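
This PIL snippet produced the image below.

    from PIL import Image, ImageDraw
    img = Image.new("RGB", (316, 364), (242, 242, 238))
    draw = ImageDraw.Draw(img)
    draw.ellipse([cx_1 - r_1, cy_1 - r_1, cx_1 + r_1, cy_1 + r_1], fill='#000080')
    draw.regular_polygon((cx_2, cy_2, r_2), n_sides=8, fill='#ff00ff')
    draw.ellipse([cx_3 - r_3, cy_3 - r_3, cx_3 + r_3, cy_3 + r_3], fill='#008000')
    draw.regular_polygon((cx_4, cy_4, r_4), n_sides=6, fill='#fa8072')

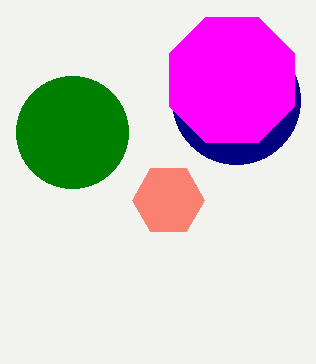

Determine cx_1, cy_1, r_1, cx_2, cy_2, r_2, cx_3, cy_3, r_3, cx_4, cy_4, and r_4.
cx_1 = 236, cy_1 = 100, r_1 = 64, cx_2 = 232, cy_2 = 80, r_2 = 68, cx_3 = 72, cy_3 = 132, r_3 = 56, cx_4 = 168, cy_4 = 200, r_4 = 36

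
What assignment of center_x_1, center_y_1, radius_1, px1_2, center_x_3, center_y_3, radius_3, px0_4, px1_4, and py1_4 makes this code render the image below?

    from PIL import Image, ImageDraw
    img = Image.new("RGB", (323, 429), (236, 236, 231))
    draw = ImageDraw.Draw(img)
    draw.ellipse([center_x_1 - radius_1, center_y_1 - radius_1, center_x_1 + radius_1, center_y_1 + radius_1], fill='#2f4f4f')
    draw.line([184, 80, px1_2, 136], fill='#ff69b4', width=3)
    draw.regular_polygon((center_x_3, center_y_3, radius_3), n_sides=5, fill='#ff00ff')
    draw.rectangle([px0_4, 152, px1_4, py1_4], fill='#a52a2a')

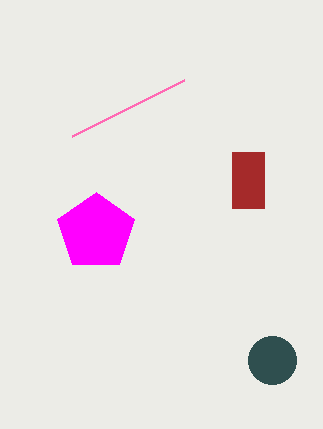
center_x_1 = 272; center_y_1 = 360; radius_1 = 24; px1_2 = 72; center_x_3 = 96; center_y_3 = 232; radius_3 = 40; px0_4 = 232; px1_4 = 264; py1_4 = 208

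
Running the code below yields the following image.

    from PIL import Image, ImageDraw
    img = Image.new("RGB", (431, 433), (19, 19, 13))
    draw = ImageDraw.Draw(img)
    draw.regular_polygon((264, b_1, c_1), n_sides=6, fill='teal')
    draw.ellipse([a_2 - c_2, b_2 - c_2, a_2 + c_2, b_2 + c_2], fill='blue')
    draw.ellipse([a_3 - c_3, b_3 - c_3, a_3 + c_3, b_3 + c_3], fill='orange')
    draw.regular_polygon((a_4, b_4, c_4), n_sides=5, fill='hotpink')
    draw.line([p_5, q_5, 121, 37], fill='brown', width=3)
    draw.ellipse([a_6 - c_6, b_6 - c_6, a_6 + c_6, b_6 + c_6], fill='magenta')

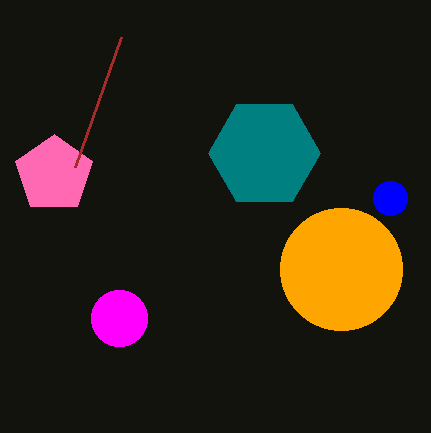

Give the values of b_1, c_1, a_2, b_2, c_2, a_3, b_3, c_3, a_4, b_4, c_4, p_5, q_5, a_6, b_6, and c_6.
b_1 = 153
c_1 = 56
a_2 = 390
b_2 = 198
c_2 = 17
a_3 = 341
b_3 = 269
c_3 = 61
a_4 = 54
b_4 = 174
c_4 = 40
p_5 = 75
q_5 = 167
a_6 = 119
b_6 = 318
c_6 = 28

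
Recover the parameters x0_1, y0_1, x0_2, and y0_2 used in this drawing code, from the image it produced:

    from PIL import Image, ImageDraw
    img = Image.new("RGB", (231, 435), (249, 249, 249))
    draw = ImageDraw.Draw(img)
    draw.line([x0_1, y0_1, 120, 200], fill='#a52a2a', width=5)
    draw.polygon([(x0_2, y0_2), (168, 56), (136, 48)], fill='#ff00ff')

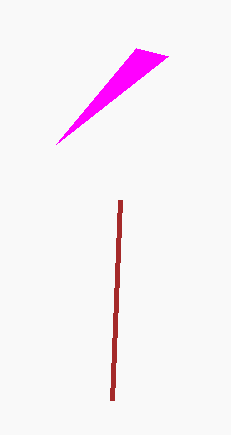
x0_1 = 112; y0_1 = 400; x0_2 = 56; y0_2 = 144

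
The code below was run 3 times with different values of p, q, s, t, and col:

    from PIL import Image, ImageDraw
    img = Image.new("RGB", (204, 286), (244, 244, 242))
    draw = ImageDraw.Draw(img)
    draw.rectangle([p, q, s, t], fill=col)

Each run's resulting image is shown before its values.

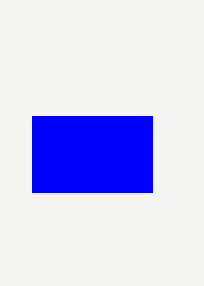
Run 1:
p = 32; q = 116; s = 152; t = 192; col = 'blue'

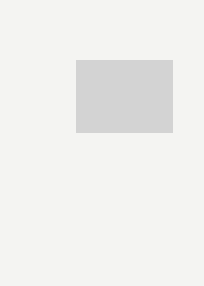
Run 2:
p = 76, q = 60, s = 172, t = 132, col = 'lightgray'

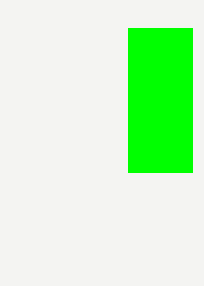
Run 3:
p = 128
q = 28
s = 192
t = 172
col = 'lime'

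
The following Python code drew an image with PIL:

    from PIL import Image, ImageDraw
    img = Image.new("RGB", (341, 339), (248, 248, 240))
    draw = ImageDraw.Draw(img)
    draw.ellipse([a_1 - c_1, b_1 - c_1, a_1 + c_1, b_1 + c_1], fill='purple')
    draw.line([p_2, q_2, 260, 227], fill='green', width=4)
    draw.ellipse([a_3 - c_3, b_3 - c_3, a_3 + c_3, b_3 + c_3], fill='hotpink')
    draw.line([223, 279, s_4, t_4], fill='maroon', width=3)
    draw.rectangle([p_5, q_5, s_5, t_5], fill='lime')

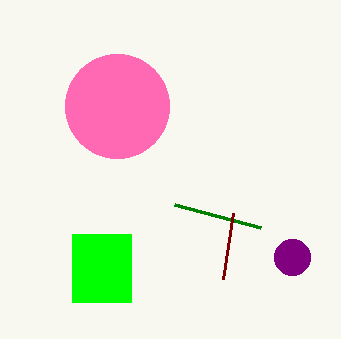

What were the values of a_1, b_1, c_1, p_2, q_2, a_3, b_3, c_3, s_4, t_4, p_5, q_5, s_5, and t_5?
a_1 = 292; b_1 = 257; c_1 = 18; p_2 = 174; q_2 = 204; a_3 = 117; b_3 = 106; c_3 = 52; s_4 = 233; t_4 = 213; p_5 = 72; q_5 = 234; s_5 = 131; t_5 = 302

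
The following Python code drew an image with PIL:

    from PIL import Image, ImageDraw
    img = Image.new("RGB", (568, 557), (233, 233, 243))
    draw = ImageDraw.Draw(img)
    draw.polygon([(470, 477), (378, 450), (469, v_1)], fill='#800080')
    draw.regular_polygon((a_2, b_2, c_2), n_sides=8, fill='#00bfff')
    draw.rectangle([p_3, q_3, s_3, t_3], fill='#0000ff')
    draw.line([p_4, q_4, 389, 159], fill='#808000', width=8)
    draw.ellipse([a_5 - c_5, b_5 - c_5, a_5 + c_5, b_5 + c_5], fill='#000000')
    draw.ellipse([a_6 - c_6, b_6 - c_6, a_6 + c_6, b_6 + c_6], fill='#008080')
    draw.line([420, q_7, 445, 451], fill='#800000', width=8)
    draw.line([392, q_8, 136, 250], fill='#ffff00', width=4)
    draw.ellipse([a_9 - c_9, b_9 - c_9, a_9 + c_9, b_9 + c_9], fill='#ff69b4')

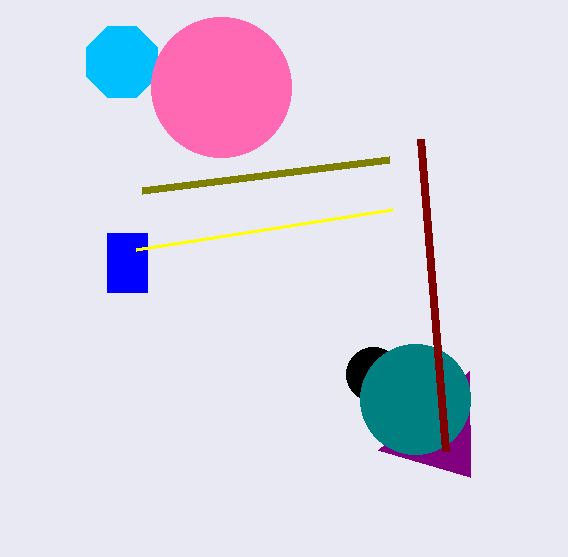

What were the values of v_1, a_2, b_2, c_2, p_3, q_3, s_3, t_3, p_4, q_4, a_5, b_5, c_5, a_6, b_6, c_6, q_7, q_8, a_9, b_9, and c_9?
v_1 = 371; a_2 = 122; b_2 = 62; c_2 = 38; p_3 = 107; q_3 = 233; s_3 = 147; t_3 = 292; p_4 = 142; q_4 = 190; a_5 = 373; b_5 = 374; c_5 = 27; a_6 = 415; b_6 = 399; c_6 = 55; q_7 = 139; q_8 = 210; a_9 = 221; b_9 = 87; c_9 = 70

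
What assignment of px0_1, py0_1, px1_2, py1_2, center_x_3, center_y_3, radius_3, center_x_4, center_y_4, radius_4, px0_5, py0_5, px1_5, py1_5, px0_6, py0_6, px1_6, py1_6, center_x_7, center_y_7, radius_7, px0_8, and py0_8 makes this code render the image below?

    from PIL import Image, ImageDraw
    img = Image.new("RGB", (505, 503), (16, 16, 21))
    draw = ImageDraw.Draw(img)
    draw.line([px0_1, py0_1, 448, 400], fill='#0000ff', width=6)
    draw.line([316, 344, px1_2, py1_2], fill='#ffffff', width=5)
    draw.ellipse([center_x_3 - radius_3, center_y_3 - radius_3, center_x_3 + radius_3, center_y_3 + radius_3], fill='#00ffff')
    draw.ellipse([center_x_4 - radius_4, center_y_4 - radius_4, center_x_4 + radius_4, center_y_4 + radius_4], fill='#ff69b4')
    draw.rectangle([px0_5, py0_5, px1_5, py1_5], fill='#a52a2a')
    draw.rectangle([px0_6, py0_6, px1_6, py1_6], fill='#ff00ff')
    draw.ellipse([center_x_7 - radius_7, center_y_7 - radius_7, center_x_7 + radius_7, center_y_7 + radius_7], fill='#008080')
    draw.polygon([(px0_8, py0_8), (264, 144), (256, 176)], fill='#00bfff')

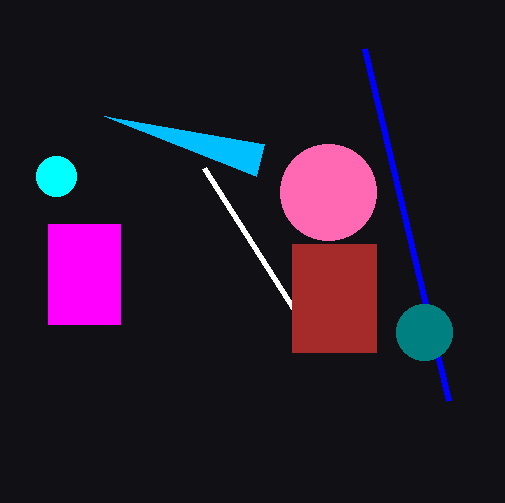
px0_1 = 364, py0_1 = 48, px1_2 = 204, py1_2 = 168, center_x_3 = 56, center_y_3 = 176, radius_3 = 20, center_x_4 = 328, center_y_4 = 192, radius_4 = 48, px0_5 = 292, py0_5 = 244, px1_5 = 376, py1_5 = 352, px0_6 = 48, py0_6 = 224, px1_6 = 120, py1_6 = 324, center_x_7 = 424, center_y_7 = 332, radius_7 = 28, px0_8 = 104, py0_8 = 116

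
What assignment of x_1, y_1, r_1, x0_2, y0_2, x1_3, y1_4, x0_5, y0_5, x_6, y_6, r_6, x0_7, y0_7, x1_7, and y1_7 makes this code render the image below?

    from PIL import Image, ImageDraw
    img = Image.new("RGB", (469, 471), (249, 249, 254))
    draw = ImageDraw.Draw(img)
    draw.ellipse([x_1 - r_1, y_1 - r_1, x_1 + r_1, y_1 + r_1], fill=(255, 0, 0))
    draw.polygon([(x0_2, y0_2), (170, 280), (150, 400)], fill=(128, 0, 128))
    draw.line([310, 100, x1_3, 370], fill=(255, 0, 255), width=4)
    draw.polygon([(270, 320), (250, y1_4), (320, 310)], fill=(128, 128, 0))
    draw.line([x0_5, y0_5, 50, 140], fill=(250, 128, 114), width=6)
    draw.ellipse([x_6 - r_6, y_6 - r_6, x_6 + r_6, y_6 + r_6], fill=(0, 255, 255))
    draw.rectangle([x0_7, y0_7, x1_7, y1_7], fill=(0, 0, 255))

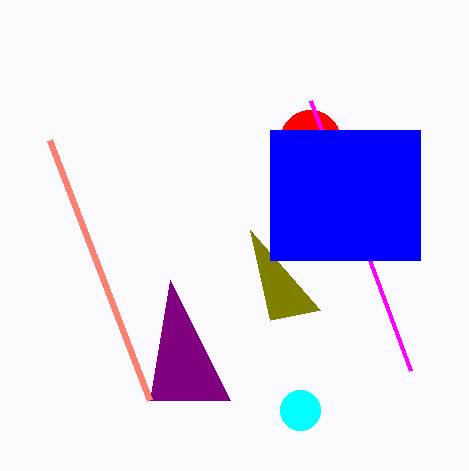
x_1 = 310, y_1 = 140, r_1 = 30, x0_2 = 230, y0_2 = 400, x1_3 = 410, y1_4 = 230, x0_5 = 150, y0_5 = 400, x_6 = 300, y_6 = 410, r_6 = 20, x0_7 = 270, y0_7 = 130, x1_7 = 420, y1_7 = 260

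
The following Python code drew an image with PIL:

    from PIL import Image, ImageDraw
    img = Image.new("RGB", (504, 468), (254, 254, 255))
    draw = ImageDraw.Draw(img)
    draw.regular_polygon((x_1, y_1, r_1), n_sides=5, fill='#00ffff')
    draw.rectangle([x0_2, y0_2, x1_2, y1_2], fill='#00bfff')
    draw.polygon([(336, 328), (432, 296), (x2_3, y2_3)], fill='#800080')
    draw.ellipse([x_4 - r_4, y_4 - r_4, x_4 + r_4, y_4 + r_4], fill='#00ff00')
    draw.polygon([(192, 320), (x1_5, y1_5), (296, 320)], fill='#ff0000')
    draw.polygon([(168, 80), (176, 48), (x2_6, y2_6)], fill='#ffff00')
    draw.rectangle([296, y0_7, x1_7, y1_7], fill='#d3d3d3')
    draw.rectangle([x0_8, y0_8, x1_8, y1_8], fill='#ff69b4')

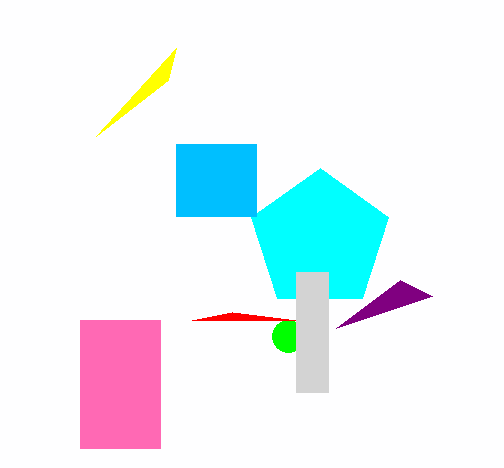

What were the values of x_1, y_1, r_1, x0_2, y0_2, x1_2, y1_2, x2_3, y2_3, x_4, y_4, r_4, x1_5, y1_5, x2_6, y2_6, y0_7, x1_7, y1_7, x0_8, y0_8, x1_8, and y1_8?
x_1 = 320, y_1 = 240, r_1 = 72, x0_2 = 176, y0_2 = 144, x1_2 = 256, y1_2 = 216, x2_3 = 400, y2_3 = 280, x_4 = 288, y_4 = 336, r_4 = 16, x1_5 = 232, y1_5 = 312, x2_6 = 96, y2_6 = 136, y0_7 = 272, x1_7 = 328, y1_7 = 392, x0_8 = 80, y0_8 = 320, x1_8 = 160, y1_8 = 448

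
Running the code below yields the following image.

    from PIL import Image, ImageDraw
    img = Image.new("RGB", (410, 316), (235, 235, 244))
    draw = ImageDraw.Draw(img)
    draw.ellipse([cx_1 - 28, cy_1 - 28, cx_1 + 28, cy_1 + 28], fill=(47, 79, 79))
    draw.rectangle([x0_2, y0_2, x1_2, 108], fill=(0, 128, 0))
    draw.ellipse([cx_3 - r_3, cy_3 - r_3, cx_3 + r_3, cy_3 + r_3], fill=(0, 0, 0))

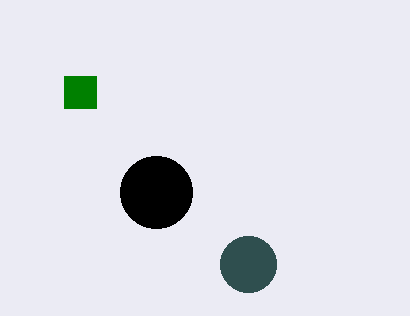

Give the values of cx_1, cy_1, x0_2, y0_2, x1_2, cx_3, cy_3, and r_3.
cx_1 = 248
cy_1 = 264
x0_2 = 64
y0_2 = 76
x1_2 = 96
cx_3 = 156
cy_3 = 192
r_3 = 36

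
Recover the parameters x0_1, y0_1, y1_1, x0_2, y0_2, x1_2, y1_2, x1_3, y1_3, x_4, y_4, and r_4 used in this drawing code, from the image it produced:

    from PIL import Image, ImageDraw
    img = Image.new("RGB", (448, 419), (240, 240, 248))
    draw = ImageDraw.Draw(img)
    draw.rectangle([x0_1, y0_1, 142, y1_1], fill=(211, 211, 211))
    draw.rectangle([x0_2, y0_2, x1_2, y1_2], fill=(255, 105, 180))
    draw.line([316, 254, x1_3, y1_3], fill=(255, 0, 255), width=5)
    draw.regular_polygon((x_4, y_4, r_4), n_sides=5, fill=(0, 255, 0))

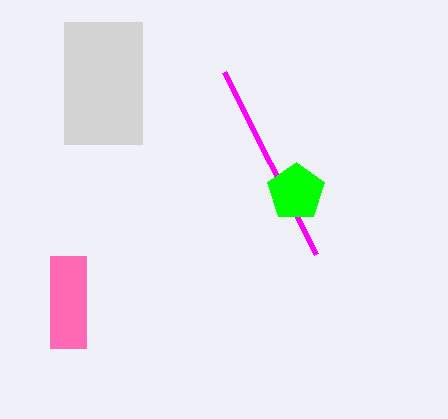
x0_1 = 64
y0_1 = 22
y1_1 = 144
x0_2 = 50
y0_2 = 256
x1_2 = 86
y1_2 = 348
x1_3 = 224
y1_3 = 72
x_4 = 296
y_4 = 192
r_4 = 30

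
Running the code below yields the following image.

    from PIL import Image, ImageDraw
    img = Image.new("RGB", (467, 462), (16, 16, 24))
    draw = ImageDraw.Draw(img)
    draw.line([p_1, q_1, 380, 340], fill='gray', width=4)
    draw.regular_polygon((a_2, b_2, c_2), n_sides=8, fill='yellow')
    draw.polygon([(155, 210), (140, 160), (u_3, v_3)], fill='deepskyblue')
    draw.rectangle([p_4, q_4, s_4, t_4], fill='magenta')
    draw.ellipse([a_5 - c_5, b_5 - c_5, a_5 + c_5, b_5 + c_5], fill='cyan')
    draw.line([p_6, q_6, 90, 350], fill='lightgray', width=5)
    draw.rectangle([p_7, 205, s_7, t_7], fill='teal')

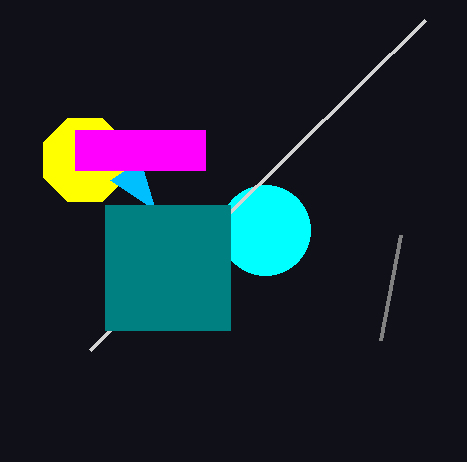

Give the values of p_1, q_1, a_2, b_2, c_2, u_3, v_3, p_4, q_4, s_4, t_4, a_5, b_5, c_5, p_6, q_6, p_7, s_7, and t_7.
p_1 = 400; q_1 = 235; a_2 = 85; b_2 = 160; c_2 = 45; u_3 = 110; v_3 = 180; p_4 = 75; q_4 = 130; s_4 = 205; t_4 = 170; a_5 = 265; b_5 = 230; c_5 = 45; p_6 = 425; q_6 = 20; p_7 = 105; s_7 = 230; t_7 = 330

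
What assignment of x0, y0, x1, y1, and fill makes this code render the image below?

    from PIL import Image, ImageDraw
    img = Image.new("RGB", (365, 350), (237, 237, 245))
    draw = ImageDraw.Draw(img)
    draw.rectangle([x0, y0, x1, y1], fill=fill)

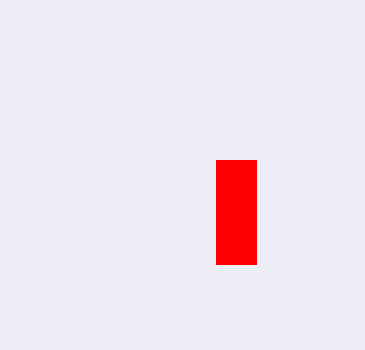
x0 = 216, y0 = 160, x1 = 256, y1 = 264, fill = 'red'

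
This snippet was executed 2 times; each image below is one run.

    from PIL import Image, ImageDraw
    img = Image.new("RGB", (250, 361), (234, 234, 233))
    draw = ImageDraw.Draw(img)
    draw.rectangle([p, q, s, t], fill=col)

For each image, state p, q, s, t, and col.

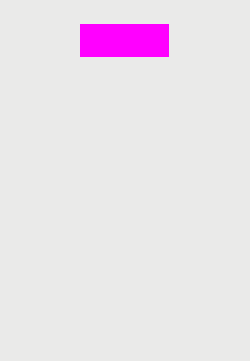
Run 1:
p = 80
q = 24
s = 168
t = 56
col = 'magenta'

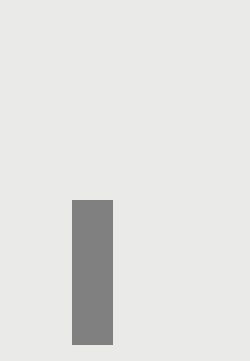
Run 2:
p = 72, q = 200, s = 112, t = 344, col = 'gray'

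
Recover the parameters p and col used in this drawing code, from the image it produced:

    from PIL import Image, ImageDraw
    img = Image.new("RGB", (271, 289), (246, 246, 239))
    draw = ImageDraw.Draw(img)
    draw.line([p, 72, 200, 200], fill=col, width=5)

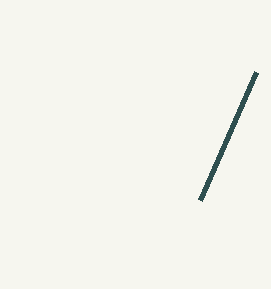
p = 256; col = 'darkslategray'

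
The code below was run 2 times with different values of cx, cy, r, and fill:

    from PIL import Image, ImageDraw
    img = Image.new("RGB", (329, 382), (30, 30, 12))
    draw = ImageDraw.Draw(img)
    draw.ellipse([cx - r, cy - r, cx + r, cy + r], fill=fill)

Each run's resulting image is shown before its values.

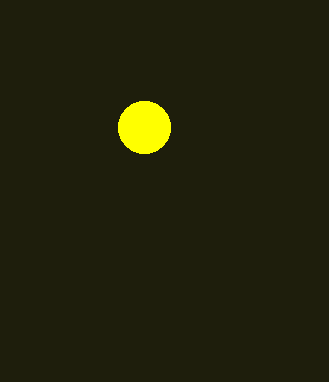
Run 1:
cx = 144, cy = 127, r = 26, fill = 'yellow'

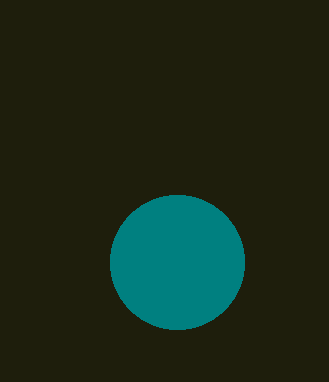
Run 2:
cx = 177
cy = 262
r = 67
fill = 'teal'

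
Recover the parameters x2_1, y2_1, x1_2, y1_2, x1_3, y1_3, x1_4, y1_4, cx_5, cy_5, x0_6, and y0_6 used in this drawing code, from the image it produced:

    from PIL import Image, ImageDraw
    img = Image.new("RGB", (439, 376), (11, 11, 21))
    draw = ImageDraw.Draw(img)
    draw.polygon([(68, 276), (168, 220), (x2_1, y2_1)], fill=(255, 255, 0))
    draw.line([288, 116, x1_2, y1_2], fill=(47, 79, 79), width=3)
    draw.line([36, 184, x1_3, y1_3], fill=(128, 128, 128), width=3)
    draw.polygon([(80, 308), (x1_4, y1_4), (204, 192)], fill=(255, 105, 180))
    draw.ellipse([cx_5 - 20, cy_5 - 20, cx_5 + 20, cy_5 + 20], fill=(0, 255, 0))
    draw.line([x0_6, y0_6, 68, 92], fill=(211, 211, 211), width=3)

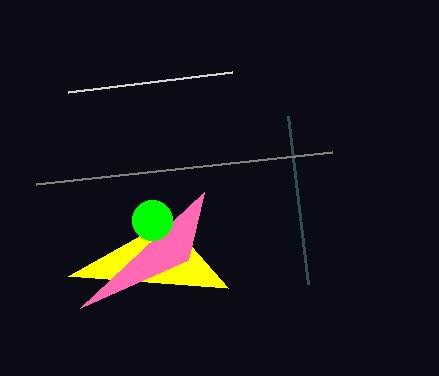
x2_1 = 228
y2_1 = 288
x1_2 = 308
y1_2 = 284
x1_3 = 332
y1_3 = 152
x1_4 = 188
y1_4 = 260
cx_5 = 152
cy_5 = 220
x0_6 = 232
y0_6 = 72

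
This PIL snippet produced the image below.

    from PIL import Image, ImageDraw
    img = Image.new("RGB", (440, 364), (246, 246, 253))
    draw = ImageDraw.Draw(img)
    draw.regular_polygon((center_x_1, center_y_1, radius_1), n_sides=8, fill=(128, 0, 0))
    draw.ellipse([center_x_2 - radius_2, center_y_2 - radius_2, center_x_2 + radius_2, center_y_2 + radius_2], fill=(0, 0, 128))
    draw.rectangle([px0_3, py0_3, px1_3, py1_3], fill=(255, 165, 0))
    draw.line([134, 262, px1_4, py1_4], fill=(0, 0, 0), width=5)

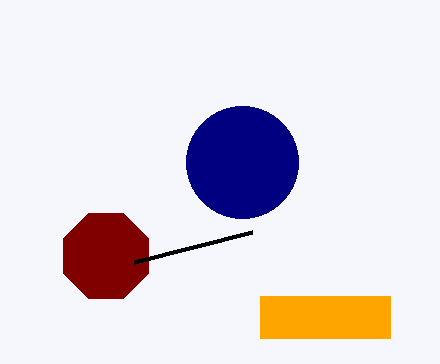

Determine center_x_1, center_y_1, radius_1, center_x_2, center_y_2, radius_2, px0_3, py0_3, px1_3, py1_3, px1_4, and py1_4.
center_x_1 = 106; center_y_1 = 256; radius_1 = 46; center_x_2 = 242; center_y_2 = 162; radius_2 = 56; px0_3 = 260; py0_3 = 296; px1_3 = 390; py1_3 = 338; px1_4 = 252; py1_4 = 232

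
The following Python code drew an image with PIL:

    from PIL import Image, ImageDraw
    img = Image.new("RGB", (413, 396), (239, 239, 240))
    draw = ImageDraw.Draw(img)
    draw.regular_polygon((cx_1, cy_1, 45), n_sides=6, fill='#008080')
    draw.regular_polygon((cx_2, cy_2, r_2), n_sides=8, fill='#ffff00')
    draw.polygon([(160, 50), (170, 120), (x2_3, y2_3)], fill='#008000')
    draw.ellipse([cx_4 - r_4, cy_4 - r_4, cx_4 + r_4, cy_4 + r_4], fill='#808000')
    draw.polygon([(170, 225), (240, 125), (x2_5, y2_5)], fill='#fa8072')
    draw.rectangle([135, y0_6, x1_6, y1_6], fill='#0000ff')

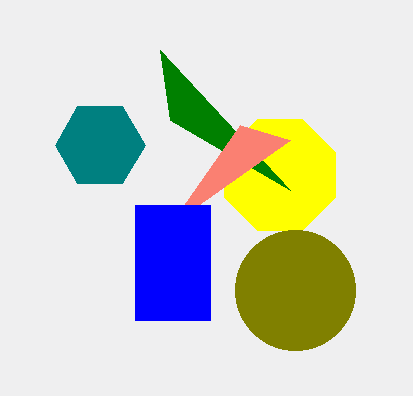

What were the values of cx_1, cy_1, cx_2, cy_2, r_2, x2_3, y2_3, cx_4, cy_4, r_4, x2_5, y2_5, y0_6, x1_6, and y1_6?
cx_1 = 100
cy_1 = 145
cx_2 = 280
cy_2 = 175
r_2 = 60
x2_3 = 290
y2_3 = 190
cx_4 = 295
cy_4 = 290
r_4 = 60
x2_5 = 290
y2_5 = 140
y0_6 = 205
x1_6 = 210
y1_6 = 320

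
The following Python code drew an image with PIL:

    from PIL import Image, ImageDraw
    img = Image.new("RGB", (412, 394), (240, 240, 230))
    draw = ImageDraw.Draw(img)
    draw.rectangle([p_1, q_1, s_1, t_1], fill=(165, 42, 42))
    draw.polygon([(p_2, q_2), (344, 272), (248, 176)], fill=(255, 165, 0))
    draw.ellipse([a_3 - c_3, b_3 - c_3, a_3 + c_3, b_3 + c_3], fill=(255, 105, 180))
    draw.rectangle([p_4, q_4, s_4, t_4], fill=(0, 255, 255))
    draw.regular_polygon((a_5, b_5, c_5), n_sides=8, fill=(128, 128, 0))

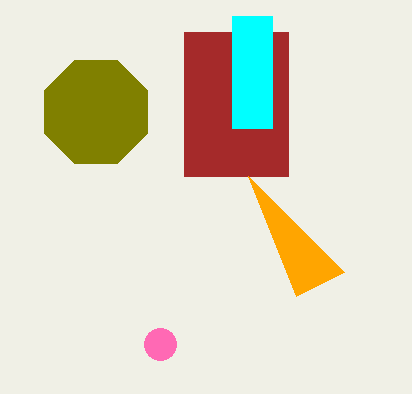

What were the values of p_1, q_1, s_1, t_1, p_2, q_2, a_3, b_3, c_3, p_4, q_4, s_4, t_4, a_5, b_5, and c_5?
p_1 = 184
q_1 = 32
s_1 = 288
t_1 = 176
p_2 = 296
q_2 = 296
a_3 = 160
b_3 = 344
c_3 = 16
p_4 = 232
q_4 = 16
s_4 = 272
t_4 = 128
a_5 = 96
b_5 = 112
c_5 = 56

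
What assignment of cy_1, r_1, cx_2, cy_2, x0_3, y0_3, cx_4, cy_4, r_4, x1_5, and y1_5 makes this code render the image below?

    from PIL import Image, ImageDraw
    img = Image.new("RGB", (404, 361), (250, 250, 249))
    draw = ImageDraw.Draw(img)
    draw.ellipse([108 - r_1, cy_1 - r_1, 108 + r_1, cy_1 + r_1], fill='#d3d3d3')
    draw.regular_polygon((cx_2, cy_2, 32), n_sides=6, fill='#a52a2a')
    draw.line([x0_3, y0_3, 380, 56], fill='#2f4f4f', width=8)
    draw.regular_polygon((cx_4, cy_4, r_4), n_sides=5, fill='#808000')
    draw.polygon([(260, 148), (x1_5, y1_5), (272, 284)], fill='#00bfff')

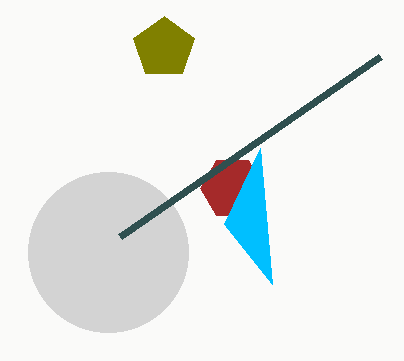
cy_1 = 252; r_1 = 80; cx_2 = 232; cy_2 = 188; x0_3 = 120; y0_3 = 236; cx_4 = 164; cy_4 = 48; r_4 = 32; x1_5 = 224; y1_5 = 224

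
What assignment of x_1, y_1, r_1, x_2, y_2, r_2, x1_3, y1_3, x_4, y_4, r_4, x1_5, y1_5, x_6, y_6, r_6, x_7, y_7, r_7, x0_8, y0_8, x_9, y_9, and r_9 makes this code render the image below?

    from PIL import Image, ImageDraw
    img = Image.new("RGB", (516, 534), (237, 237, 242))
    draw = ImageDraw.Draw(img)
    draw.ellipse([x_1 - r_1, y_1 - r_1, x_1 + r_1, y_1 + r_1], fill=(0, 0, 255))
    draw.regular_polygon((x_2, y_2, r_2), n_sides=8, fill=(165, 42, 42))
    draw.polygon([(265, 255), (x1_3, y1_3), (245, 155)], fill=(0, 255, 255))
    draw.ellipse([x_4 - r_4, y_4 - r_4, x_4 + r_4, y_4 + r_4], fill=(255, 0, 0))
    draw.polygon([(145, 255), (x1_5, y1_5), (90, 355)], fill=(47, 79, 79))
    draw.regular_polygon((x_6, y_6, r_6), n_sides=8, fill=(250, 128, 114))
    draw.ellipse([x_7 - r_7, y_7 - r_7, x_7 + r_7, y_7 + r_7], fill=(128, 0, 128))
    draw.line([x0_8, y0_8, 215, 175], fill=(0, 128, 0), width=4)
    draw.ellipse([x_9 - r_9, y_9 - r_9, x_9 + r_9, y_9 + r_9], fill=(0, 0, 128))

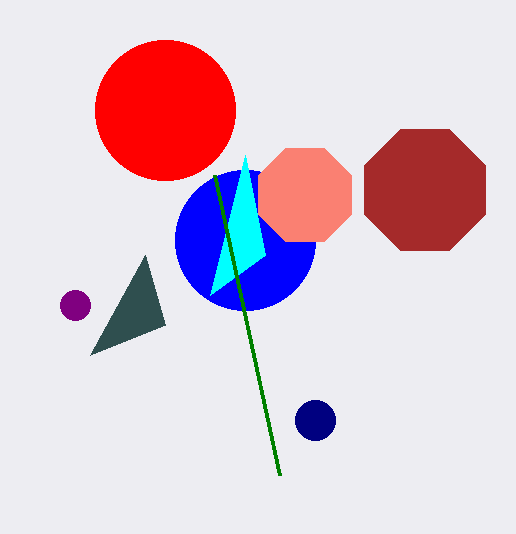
x_1 = 245
y_1 = 240
r_1 = 70
x_2 = 425
y_2 = 190
r_2 = 65
x1_3 = 210
y1_3 = 295
x_4 = 165
y_4 = 110
r_4 = 70
x1_5 = 165
y1_5 = 325
x_6 = 305
y_6 = 195
r_6 = 50
x_7 = 75
y_7 = 305
r_7 = 15
x0_8 = 280
y0_8 = 475
x_9 = 315
y_9 = 420
r_9 = 20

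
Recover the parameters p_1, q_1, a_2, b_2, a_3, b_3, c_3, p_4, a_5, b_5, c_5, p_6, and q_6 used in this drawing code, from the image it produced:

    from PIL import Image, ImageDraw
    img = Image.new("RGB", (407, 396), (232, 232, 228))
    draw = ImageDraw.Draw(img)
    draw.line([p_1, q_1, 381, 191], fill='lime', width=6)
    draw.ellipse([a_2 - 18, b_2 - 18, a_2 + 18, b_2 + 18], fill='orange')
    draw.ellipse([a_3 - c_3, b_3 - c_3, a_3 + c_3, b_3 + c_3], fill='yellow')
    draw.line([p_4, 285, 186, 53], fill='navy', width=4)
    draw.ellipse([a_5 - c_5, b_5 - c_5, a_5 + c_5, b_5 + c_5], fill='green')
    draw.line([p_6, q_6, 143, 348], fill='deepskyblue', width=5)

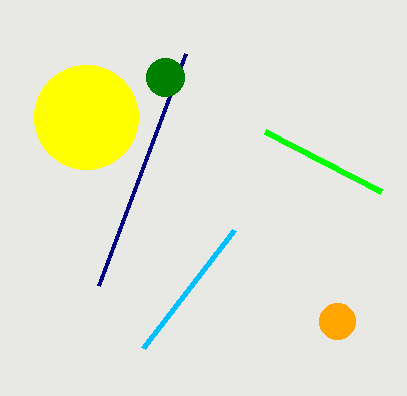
p_1 = 265; q_1 = 131; a_2 = 337; b_2 = 321; a_3 = 86; b_3 = 117; c_3 = 52; p_4 = 99; a_5 = 165; b_5 = 77; c_5 = 19; p_6 = 234; q_6 = 230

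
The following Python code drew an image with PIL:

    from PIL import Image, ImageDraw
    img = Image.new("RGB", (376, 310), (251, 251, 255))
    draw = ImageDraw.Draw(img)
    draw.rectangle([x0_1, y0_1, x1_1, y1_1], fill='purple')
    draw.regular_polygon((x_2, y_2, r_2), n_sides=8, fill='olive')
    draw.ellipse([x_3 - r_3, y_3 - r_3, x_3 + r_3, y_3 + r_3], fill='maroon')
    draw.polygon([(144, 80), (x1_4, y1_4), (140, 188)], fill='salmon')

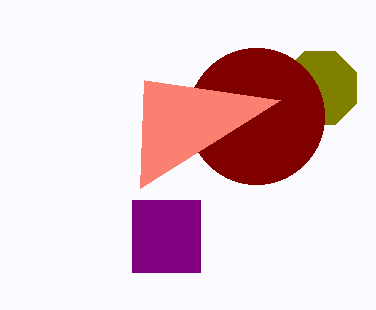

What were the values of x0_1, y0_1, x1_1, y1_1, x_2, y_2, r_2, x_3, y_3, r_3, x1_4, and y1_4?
x0_1 = 132; y0_1 = 200; x1_1 = 200; y1_1 = 272; x_2 = 320; y_2 = 88; r_2 = 40; x_3 = 256; y_3 = 116; r_3 = 68; x1_4 = 280; y1_4 = 100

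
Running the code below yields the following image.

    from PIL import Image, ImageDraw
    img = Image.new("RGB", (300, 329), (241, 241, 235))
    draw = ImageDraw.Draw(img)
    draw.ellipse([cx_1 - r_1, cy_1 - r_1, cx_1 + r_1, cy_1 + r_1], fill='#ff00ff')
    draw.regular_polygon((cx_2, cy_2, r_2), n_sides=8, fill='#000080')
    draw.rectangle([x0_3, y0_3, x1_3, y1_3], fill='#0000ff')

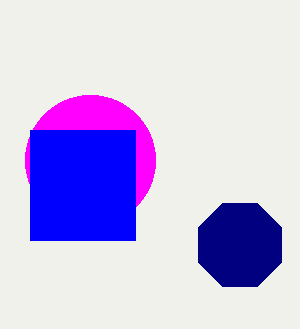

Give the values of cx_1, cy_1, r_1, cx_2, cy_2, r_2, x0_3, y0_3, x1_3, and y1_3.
cx_1 = 90; cy_1 = 160; r_1 = 65; cx_2 = 240; cy_2 = 245; r_2 = 45; x0_3 = 30; y0_3 = 130; x1_3 = 135; y1_3 = 240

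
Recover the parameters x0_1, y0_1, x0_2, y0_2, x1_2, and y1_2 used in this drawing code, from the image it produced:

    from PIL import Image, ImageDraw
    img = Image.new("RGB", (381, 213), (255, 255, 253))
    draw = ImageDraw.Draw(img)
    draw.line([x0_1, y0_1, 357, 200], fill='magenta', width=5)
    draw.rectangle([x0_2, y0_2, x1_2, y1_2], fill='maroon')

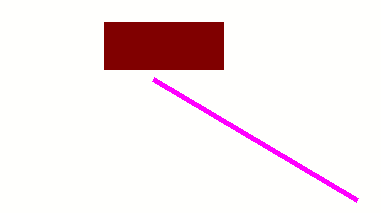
x0_1 = 153, y0_1 = 79, x0_2 = 104, y0_2 = 22, x1_2 = 223, y1_2 = 69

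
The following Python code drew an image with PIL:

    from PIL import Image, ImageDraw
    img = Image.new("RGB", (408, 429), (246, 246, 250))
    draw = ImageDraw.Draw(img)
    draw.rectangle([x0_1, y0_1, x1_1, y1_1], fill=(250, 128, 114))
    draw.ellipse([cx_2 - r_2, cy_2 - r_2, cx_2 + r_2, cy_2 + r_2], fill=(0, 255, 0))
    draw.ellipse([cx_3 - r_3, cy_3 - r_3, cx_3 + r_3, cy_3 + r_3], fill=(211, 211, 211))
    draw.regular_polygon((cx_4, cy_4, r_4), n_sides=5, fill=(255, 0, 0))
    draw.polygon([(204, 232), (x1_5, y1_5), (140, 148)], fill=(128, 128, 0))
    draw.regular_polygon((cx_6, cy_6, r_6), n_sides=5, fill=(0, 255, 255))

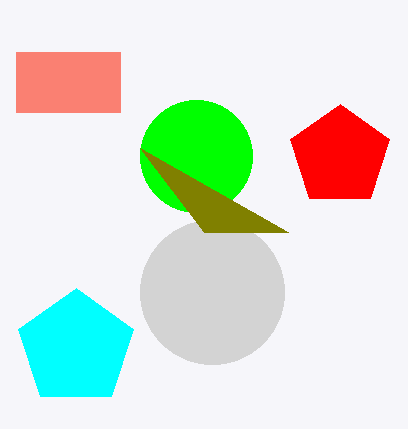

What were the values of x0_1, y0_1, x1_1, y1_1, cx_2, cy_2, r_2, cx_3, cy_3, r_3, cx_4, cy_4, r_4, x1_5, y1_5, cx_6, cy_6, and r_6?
x0_1 = 16; y0_1 = 52; x1_1 = 120; y1_1 = 112; cx_2 = 196; cy_2 = 156; r_2 = 56; cx_3 = 212; cy_3 = 292; r_3 = 72; cx_4 = 340; cy_4 = 156; r_4 = 52; x1_5 = 288; y1_5 = 232; cx_6 = 76; cy_6 = 348; r_6 = 60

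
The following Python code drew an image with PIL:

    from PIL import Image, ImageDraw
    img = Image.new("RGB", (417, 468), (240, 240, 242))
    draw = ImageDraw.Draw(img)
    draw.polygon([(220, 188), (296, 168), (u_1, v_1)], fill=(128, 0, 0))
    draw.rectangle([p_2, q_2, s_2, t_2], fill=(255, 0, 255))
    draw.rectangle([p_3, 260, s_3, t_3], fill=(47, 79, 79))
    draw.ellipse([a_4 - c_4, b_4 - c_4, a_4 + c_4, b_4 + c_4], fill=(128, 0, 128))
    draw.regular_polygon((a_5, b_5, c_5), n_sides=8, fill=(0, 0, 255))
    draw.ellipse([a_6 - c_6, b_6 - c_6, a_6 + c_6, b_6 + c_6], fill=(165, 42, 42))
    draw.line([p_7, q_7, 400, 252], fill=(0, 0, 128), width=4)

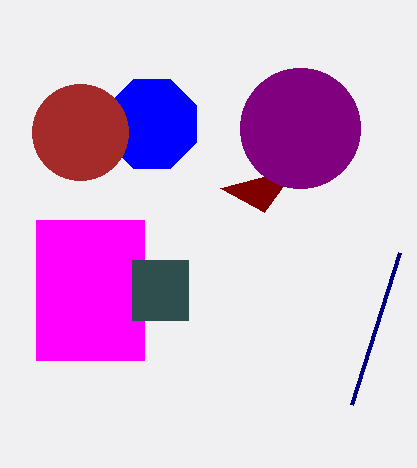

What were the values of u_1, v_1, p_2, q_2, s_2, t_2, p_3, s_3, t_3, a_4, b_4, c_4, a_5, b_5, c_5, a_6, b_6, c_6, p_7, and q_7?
u_1 = 264; v_1 = 212; p_2 = 36; q_2 = 220; s_2 = 144; t_2 = 360; p_3 = 132; s_3 = 188; t_3 = 320; a_4 = 300; b_4 = 128; c_4 = 60; a_5 = 152; b_5 = 124; c_5 = 48; a_6 = 80; b_6 = 132; c_6 = 48; p_7 = 352; q_7 = 404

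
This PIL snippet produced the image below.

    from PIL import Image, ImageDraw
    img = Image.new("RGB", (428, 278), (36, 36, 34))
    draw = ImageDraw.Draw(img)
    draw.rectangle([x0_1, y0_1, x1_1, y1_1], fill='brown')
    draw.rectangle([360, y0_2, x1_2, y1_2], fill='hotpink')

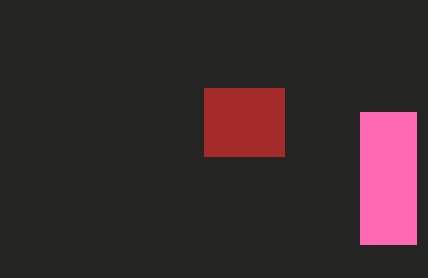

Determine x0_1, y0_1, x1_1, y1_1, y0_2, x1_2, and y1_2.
x0_1 = 204; y0_1 = 88; x1_1 = 284; y1_1 = 156; y0_2 = 112; x1_2 = 416; y1_2 = 244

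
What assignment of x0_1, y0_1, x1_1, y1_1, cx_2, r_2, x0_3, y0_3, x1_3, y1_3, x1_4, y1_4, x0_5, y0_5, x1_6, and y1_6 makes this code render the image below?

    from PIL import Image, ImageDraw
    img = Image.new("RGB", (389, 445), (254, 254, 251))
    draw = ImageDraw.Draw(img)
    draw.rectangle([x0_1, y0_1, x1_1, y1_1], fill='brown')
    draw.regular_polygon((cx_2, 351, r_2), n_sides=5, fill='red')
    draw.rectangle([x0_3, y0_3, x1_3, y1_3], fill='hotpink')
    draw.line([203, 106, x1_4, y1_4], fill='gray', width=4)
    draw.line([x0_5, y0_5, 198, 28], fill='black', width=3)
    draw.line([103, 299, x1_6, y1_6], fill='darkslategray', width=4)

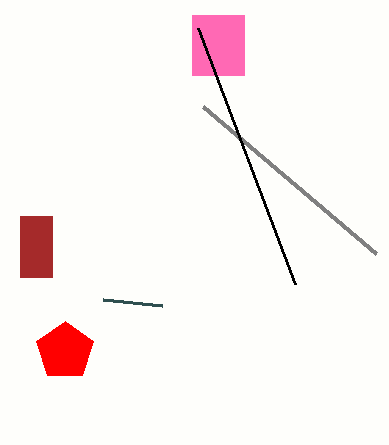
x0_1 = 20, y0_1 = 216, x1_1 = 52, y1_1 = 277, cx_2 = 65, r_2 = 30, x0_3 = 192, y0_3 = 15, x1_3 = 244, y1_3 = 75, x1_4 = 376, y1_4 = 253, x0_5 = 295, y0_5 = 284, x1_6 = 162, y1_6 = 305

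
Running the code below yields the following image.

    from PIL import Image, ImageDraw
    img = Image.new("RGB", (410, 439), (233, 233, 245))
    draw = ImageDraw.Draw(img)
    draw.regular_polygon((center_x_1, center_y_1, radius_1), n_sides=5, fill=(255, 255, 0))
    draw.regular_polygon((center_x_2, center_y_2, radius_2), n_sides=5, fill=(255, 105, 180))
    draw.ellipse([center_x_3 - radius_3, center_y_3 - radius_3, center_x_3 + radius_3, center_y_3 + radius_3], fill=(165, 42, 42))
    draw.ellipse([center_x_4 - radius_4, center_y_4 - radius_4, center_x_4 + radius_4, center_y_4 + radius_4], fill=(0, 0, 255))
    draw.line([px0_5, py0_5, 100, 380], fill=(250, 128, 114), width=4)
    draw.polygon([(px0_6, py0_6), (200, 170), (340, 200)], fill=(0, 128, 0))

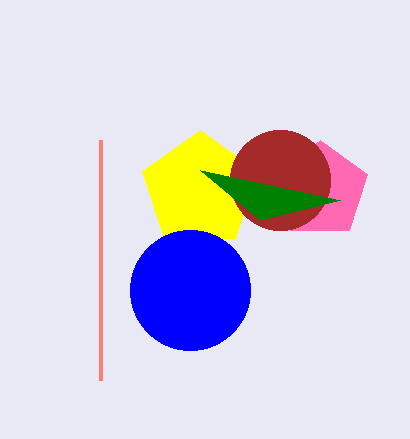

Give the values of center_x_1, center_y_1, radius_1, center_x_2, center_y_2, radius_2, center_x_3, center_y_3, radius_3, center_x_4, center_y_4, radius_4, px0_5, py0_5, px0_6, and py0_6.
center_x_1 = 200; center_y_1 = 190; radius_1 = 60; center_x_2 = 320; center_y_2 = 190; radius_2 = 50; center_x_3 = 280; center_y_3 = 180; radius_3 = 50; center_x_4 = 190; center_y_4 = 290; radius_4 = 60; px0_5 = 100; py0_5 = 140; px0_6 = 260; py0_6 = 220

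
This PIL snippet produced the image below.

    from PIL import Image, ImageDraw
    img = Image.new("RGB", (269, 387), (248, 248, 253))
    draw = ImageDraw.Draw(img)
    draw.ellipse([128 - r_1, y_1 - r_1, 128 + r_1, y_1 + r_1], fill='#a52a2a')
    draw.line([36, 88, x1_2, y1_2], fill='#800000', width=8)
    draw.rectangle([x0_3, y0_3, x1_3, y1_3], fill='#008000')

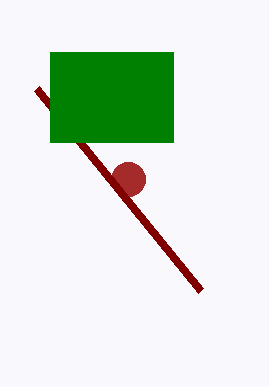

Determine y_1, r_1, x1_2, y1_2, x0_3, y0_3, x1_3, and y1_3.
y_1 = 179; r_1 = 17; x1_2 = 200; y1_2 = 290; x0_3 = 50; y0_3 = 52; x1_3 = 173; y1_3 = 142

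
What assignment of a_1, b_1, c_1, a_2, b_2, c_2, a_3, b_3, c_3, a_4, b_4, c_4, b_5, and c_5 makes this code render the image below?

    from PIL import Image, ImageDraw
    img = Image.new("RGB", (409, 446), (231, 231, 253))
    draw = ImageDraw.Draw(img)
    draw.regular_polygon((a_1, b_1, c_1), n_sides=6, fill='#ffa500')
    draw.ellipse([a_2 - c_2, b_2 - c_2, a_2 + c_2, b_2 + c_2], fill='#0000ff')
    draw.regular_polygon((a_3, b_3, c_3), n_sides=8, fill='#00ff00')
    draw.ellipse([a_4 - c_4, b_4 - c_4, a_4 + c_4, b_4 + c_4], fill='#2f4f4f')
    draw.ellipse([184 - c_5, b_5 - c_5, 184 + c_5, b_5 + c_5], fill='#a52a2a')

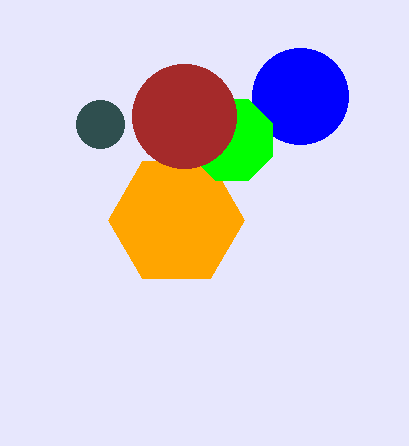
a_1 = 176
b_1 = 220
c_1 = 68
a_2 = 300
b_2 = 96
c_2 = 48
a_3 = 232
b_3 = 140
c_3 = 44
a_4 = 100
b_4 = 124
c_4 = 24
b_5 = 116
c_5 = 52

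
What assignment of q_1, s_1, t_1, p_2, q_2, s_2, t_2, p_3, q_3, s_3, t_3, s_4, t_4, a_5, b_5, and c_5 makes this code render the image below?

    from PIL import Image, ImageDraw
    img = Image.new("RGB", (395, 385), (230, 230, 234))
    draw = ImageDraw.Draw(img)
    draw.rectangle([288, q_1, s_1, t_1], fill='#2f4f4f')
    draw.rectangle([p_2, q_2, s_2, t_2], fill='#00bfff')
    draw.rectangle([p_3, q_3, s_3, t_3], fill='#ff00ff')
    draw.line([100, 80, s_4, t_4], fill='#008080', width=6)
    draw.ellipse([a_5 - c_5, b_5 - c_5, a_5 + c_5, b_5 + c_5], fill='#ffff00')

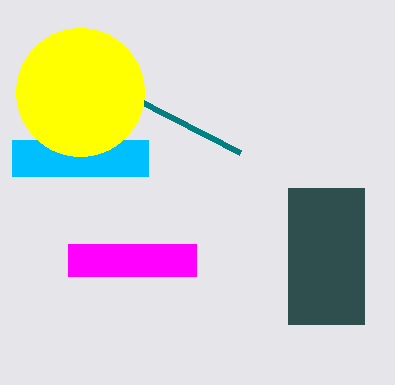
q_1 = 188; s_1 = 364; t_1 = 324; p_2 = 12; q_2 = 140; s_2 = 148; t_2 = 176; p_3 = 68; q_3 = 244; s_3 = 196; t_3 = 276; s_4 = 240; t_4 = 152; a_5 = 80; b_5 = 92; c_5 = 64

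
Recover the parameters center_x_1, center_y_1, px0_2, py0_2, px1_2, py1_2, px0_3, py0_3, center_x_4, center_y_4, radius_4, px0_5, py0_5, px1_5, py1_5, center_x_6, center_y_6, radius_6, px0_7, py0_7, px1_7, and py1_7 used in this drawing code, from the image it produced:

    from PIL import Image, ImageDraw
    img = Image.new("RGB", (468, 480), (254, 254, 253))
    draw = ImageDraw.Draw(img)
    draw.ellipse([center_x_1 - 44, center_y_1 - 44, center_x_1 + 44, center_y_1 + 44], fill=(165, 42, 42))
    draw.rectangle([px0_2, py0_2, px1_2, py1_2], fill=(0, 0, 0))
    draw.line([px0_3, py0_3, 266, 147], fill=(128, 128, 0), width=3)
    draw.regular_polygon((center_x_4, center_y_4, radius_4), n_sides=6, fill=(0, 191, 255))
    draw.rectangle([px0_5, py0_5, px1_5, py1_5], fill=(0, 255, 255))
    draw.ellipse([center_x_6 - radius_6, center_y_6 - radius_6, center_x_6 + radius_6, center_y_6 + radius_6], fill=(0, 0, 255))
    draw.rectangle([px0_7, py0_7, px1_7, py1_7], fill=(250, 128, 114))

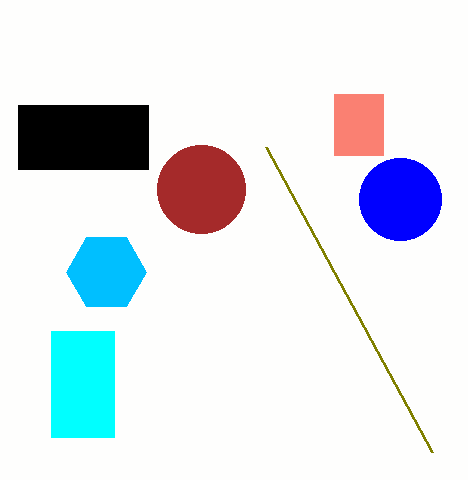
center_x_1 = 201; center_y_1 = 189; px0_2 = 18; py0_2 = 105; px1_2 = 148; py1_2 = 169; px0_3 = 432; py0_3 = 452; center_x_4 = 106; center_y_4 = 272; radius_4 = 40; px0_5 = 51; py0_5 = 331; px1_5 = 114; py1_5 = 437; center_x_6 = 400; center_y_6 = 199; radius_6 = 41; px0_7 = 334; py0_7 = 94; px1_7 = 383; py1_7 = 155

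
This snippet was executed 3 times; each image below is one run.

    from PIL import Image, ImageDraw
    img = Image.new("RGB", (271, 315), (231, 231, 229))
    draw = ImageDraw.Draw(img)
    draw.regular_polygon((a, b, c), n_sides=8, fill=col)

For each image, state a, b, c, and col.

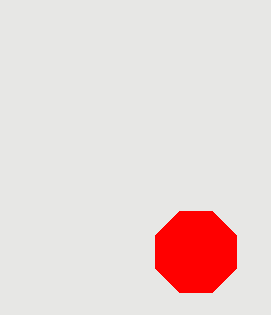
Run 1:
a = 196, b = 252, c = 44, col = 'red'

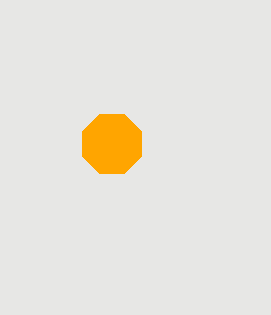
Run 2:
a = 112
b = 144
c = 32
col = 'orange'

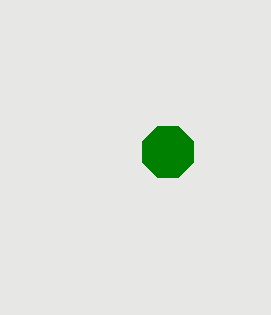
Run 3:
a = 168; b = 152; c = 28; col = 'green'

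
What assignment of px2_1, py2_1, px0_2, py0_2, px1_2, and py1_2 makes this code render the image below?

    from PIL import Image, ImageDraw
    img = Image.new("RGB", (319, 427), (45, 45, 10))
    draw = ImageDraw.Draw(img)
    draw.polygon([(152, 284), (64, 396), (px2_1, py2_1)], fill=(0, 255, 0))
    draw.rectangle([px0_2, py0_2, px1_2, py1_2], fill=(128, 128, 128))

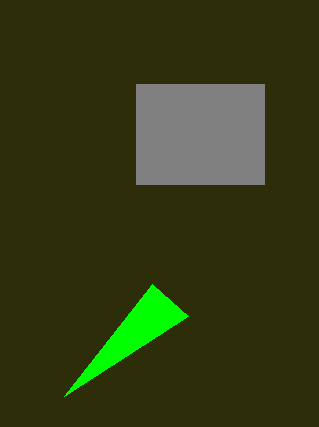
px2_1 = 188
py2_1 = 316
px0_2 = 136
py0_2 = 84
px1_2 = 264
py1_2 = 184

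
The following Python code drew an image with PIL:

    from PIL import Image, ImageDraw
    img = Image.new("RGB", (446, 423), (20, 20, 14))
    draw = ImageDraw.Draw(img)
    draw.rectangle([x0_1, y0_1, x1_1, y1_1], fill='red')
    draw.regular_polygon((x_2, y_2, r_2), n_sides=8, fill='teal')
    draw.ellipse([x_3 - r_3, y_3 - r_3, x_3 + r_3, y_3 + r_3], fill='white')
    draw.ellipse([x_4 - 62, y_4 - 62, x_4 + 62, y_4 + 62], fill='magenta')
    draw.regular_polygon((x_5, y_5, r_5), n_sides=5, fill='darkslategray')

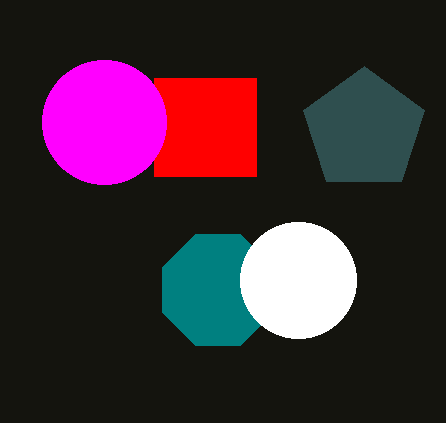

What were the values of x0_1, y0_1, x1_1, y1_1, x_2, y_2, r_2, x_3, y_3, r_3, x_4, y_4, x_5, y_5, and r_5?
x0_1 = 154, y0_1 = 78, x1_1 = 256, y1_1 = 176, x_2 = 218, y_2 = 290, r_2 = 60, x_3 = 298, y_3 = 280, r_3 = 58, x_4 = 104, y_4 = 122, x_5 = 364, y_5 = 130, r_5 = 64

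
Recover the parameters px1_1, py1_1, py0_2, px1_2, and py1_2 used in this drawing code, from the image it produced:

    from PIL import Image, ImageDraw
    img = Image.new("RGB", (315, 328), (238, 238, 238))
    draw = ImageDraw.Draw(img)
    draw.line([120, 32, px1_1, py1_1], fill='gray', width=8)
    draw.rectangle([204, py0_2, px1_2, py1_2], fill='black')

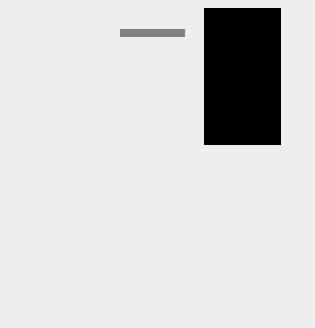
px1_1 = 184; py1_1 = 32; py0_2 = 8; px1_2 = 280; py1_2 = 144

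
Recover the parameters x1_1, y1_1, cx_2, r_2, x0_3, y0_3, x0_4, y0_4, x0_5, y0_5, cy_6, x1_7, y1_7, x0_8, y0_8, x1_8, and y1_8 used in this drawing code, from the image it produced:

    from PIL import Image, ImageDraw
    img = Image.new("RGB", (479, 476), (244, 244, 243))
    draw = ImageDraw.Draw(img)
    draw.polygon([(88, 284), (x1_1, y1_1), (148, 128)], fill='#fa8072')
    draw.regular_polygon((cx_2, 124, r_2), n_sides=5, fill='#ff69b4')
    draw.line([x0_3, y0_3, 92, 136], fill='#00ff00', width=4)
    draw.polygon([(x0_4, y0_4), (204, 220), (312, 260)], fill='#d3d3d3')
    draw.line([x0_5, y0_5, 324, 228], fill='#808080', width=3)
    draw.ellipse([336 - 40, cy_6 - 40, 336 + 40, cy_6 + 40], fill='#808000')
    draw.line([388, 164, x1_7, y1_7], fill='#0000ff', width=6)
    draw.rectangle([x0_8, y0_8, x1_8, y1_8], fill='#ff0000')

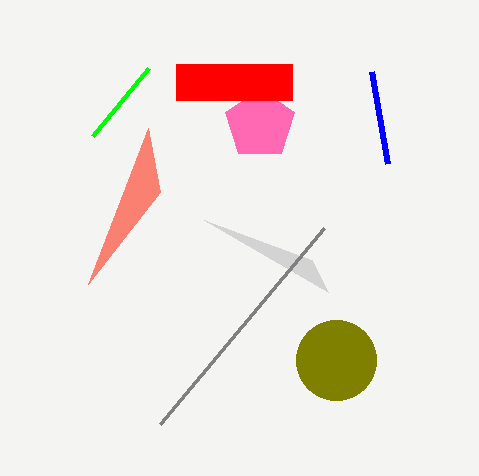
x1_1 = 160; y1_1 = 192; cx_2 = 260; r_2 = 36; x0_3 = 148; y0_3 = 68; x0_4 = 328; y0_4 = 292; x0_5 = 160; y0_5 = 424; cy_6 = 360; x1_7 = 372; y1_7 = 72; x0_8 = 176; y0_8 = 64; x1_8 = 292; y1_8 = 100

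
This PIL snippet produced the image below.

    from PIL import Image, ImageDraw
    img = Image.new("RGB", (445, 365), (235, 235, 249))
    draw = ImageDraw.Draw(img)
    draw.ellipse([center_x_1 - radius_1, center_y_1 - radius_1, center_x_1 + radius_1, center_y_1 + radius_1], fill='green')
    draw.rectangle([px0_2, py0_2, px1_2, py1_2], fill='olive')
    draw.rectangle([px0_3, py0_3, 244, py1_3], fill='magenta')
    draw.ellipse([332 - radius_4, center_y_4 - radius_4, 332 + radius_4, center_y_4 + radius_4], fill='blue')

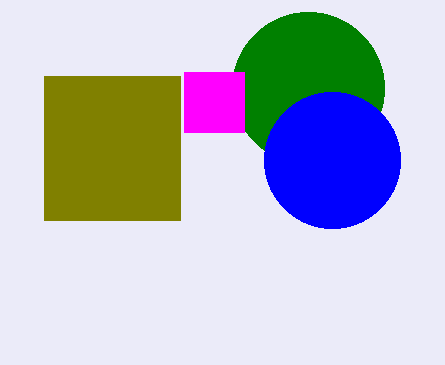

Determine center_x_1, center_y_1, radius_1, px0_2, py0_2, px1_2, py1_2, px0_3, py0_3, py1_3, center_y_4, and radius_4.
center_x_1 = 308, center_y_1 = 88, radius_1 = 76, px0_2 = 44, py0_2 = 76, px1_2 = 180, py1_2 = 220, px0_3 = 184, py0_3 = 72, py1_3 = 132, center_y_4 = 160, radius_4 = 68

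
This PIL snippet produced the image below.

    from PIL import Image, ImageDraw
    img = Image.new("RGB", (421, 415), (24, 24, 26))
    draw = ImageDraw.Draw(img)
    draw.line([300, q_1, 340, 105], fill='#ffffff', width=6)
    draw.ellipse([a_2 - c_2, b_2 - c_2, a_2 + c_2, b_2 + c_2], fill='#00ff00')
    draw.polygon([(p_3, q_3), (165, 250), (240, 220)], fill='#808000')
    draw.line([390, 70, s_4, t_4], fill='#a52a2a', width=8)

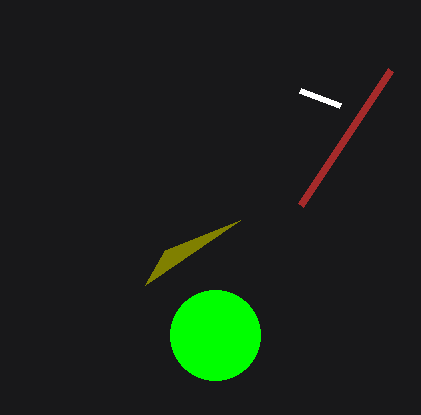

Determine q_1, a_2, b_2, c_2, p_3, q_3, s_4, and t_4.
q_1 = 90
a_2 = 215
b_2 = 335
c_2 = 45
p_3 = 145
q_3 = 285
s_4 = 300
t_4 = 205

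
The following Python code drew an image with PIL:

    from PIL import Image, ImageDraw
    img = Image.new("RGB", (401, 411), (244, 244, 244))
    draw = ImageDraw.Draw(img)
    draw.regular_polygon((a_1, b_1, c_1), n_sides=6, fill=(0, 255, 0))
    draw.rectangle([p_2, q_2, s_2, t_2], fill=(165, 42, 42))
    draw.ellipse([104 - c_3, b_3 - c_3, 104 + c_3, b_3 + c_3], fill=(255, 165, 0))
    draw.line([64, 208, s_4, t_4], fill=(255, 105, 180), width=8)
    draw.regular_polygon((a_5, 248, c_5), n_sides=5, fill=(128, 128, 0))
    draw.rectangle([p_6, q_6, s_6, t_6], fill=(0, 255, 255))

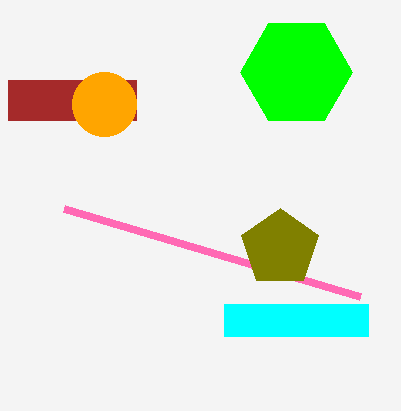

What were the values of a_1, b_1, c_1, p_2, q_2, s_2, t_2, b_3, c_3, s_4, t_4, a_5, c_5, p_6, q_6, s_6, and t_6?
a_1 = 296
b_1 = 72
c_1 = 56
p_2 = 8
q_2 = 80
s_2 = 136
t_2 = 120
b_3 = 104
c_3 = 32
s_4 = 360
t_4 = 296
a_5 = 280
c_5 = 40
p_6 = 224
q_6 = 304
s_6 = 368
t_6 = 336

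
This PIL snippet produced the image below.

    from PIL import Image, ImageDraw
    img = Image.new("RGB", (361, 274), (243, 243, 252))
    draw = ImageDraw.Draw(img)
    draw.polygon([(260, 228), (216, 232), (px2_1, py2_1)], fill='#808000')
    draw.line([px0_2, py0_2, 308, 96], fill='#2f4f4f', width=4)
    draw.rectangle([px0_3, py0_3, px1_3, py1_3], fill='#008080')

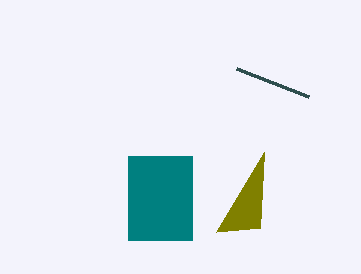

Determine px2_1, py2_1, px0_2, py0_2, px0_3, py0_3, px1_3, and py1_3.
px2_1 = 264; py2_1 = 152; px0_2 = 236; py0_2 = 68; px0_3 = 128; py0_3 = 156; px1_3 = 192; py1_3 = 240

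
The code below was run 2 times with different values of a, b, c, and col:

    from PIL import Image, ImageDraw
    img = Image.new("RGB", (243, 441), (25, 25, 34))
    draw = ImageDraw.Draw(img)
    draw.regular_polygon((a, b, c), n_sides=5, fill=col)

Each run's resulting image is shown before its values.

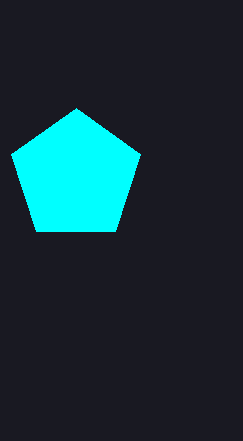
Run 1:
a = 76; b = 176; c = 68; col = 'cyan'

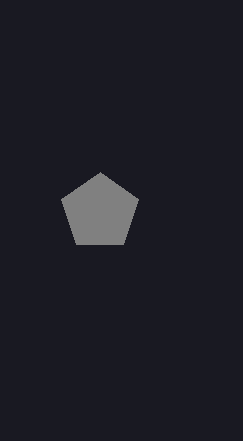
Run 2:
a = 100
b = 212
c = 40
col = 'gray'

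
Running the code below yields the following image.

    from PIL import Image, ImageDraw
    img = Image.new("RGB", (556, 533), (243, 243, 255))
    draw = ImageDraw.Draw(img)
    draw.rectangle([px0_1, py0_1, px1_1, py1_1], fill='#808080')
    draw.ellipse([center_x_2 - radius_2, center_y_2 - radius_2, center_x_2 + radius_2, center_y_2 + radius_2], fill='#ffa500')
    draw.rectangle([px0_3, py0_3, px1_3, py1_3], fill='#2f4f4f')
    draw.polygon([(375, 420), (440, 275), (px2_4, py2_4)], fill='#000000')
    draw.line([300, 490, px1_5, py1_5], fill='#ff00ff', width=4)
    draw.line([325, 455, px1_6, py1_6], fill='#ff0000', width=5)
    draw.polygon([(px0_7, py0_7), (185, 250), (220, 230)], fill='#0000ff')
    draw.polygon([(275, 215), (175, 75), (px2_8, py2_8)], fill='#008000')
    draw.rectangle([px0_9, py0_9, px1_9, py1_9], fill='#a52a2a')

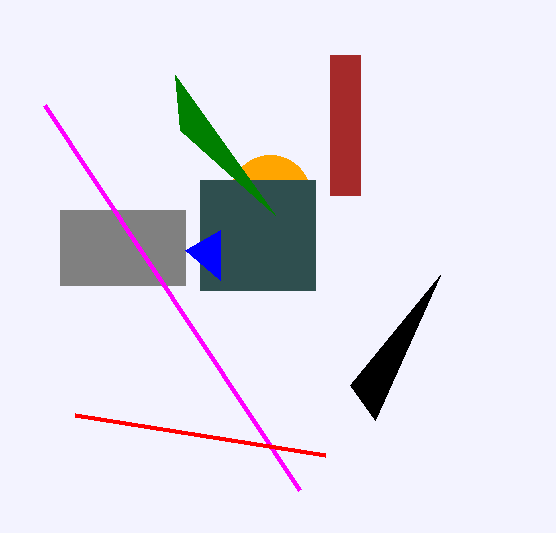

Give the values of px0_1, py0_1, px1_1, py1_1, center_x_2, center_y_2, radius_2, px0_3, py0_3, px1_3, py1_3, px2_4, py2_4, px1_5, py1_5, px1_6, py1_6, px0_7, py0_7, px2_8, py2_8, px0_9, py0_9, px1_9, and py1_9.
px0_1 = 60; py0_1 = 210; px1_1 = 185; py1_1 = 285; center_x_2 = 270; center_y_2 = 195; radius_2 = 40; px0_3 = 200; py0_3 = 180; px1_3 = 315; py1_3 = 290; px2_4 = 350; py2_4 = 385; px1_5 = 45; py1_5 = 105; px1_6 = 75; py1_6 = 415; px0_7 = 220; py0_7 = 280; px2_8 = 180; py2_8 = 130; px0_9 = 330; py0_9 = 55; px1_9 = 360; py1_9 = 195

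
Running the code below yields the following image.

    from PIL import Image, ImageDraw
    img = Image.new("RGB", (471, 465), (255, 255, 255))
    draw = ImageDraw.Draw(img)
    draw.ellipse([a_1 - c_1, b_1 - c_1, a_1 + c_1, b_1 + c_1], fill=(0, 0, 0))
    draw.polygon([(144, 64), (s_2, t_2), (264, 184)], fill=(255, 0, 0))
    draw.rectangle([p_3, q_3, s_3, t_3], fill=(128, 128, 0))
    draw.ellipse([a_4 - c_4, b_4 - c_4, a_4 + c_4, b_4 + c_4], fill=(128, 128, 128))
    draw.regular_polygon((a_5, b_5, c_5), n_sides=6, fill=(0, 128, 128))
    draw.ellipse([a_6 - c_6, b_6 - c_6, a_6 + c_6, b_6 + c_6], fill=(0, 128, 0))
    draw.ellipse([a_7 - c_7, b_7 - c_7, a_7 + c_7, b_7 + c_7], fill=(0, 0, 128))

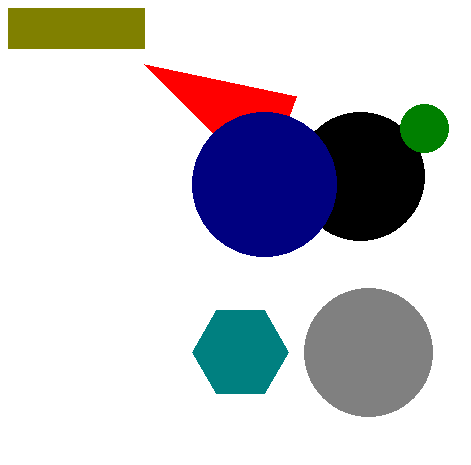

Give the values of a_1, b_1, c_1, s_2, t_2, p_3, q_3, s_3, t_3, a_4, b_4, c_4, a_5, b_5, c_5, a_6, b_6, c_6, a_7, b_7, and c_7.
a_1 = 360, b_1 = 176, c_1 = 64, s_2 = 296, t_2 = 96, p_3 = 8, q_3 = 8, s_3 = 144, t_3 = 48, a_4 = 368, b_4 = 352, c_4 = 64, a_5 = 240, b_5 = 352, c_5 = 48, a_6 = 424, b_6 = 128, c_6 = 24, a_7 = 264, b_7 = 184, c_7 = 72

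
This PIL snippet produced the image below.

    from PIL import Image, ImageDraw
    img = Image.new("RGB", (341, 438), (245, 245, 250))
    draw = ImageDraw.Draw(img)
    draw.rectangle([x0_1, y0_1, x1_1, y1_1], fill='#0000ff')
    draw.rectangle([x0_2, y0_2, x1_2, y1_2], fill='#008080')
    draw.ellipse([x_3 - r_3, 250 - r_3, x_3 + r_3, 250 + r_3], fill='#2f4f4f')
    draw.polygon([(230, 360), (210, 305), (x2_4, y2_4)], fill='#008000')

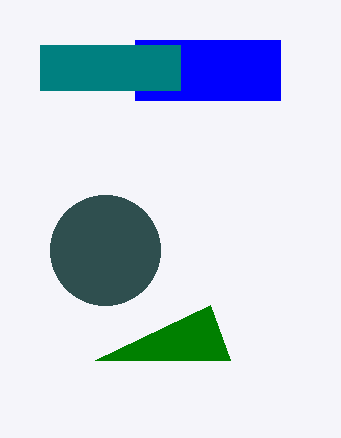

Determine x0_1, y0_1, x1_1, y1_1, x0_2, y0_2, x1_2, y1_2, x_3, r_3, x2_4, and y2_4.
x0_1 = 135; y0_1 = 40; x1_1 = 280; y1_1 = 100; x0_2 = 40; y0_2 = 45; x1_2 = 180; y1_2 = 90; x_3 = 105; r_3 = 55; x2_4 = 95; y2_4 = 360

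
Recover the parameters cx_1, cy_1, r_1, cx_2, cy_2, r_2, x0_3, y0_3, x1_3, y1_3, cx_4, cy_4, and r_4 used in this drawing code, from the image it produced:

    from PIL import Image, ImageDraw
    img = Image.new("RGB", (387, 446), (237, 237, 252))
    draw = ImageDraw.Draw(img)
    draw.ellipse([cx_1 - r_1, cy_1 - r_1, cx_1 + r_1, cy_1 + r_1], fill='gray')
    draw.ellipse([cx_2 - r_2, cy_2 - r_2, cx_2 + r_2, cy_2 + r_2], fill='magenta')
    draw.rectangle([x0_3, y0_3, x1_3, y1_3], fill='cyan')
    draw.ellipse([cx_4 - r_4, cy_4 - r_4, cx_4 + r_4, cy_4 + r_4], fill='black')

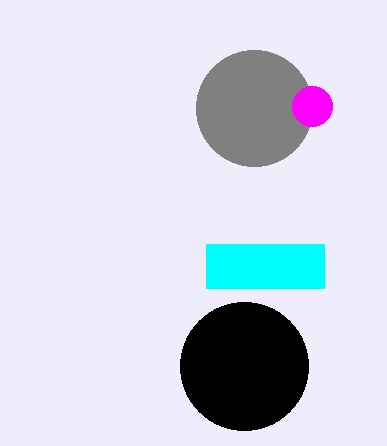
cx_1 = 254, cy_1 = 108, r_1 = 58, cx_2 = 312, cy_2 = 106, r_2 = 20, x0_3 = 206, y0_3 = 244, x1_3 = 324, y1_3 = 288, cx_4 = 244, cy_4 = 366, r_4 = 64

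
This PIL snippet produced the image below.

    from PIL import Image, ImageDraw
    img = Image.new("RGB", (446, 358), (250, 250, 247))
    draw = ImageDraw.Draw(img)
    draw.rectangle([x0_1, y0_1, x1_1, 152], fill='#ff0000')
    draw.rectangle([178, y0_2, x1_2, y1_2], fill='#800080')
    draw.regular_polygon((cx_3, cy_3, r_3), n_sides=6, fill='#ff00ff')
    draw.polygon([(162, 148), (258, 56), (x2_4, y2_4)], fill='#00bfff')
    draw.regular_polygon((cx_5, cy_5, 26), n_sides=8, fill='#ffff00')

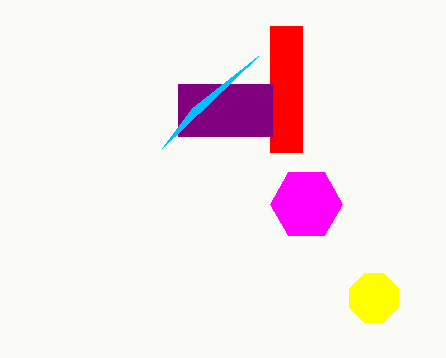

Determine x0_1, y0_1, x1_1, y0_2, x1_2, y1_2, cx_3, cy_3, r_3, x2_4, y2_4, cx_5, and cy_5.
x0_1 = 270; y0_1 = 26; x1_1 = 302; y0_2 = 84; x1_2 = 272; y1_2 = 136; cx_3 = 306; cy_3 = 204; r_3 = 36; x2_4 = 192; y2_4 = 108; cx_5 = 374; cy_5 = 298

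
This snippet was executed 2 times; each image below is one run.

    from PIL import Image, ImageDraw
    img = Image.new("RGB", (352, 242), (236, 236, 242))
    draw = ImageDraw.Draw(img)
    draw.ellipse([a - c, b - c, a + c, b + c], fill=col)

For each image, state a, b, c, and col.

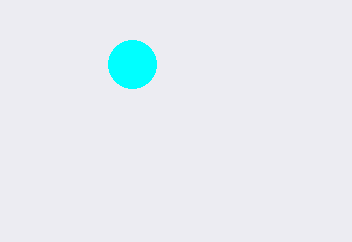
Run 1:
a = 132, b = 64, c = 24, col = 'cyan'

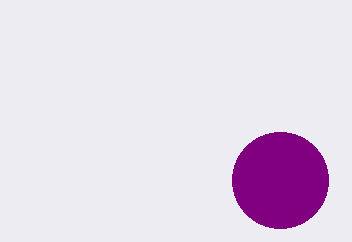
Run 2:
a = 280, b = 180, c = 48, col = 'purple'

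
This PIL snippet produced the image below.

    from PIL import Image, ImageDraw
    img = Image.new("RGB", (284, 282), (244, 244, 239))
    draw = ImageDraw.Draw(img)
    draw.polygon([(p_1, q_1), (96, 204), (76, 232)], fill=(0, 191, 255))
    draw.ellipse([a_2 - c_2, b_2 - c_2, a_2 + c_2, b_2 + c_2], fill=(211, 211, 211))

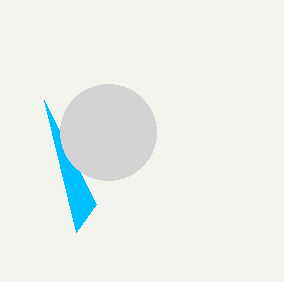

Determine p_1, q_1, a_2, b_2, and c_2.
p_1 = 44, q_1 = 100, a_2 = 108, b_2 = 132, c_2 = 48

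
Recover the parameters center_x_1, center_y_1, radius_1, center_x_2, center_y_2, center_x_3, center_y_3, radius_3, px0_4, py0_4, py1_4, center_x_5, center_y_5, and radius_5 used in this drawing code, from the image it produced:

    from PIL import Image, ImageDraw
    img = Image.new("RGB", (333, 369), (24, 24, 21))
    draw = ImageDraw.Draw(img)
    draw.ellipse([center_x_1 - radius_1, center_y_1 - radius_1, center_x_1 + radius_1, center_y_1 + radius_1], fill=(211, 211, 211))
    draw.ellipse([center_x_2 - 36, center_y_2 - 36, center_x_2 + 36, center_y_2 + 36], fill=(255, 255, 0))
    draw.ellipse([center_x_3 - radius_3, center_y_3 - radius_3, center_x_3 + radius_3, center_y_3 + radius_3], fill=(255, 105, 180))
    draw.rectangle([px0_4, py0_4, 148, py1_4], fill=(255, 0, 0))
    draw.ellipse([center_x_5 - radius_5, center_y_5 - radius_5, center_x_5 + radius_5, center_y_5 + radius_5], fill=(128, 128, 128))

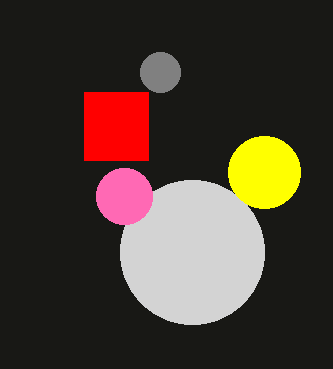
center_x_1 = 192, center_y_1 = 252, radius_1 = 72, center_x_2 = 264, center_y_2 = 172, center_x_3 = 124, center_y_3 = 196, radius_3 = 28, px0_4 = 84, py0_4 = 92, py1_4 = 160, center_x_5 = 160, center_y_5 = 72, radius_5 = 20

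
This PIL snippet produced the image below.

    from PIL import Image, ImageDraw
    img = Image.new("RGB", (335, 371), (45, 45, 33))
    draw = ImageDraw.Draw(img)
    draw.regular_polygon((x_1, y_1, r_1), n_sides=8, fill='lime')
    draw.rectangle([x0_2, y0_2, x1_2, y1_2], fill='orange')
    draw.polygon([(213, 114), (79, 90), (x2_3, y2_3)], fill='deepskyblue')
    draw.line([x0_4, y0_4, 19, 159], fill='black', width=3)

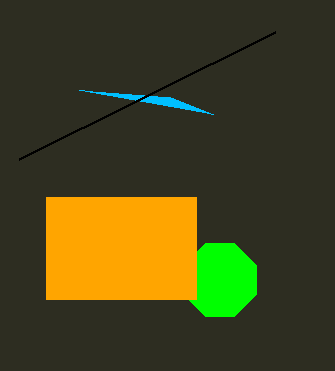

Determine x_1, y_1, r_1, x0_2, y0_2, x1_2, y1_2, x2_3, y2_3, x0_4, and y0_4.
x_1 = 220
y_1 = 280
r_1 = 39
x0_2 = 46
y0_2 = 197
x1_2 = 196
y1_2 = 299
x2_3 = 170
y2_3 = 97
x0_4 = 275
y0_4 = 32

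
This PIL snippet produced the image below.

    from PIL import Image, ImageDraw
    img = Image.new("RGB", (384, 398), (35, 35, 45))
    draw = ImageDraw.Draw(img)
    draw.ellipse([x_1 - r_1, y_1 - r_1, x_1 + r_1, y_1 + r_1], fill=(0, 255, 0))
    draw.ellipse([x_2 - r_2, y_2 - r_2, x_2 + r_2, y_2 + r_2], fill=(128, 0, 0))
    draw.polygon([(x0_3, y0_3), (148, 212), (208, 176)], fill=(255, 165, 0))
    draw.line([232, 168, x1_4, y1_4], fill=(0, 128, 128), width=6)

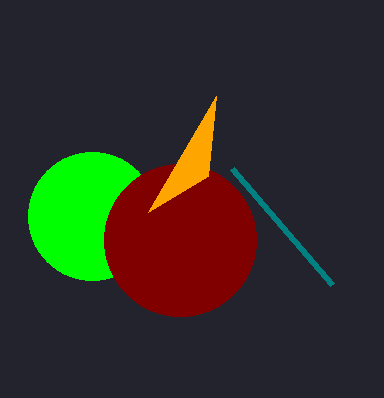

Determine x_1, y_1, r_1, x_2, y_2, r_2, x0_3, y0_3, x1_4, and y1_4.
x_1 = 92, y_1 = 216, r_1 = 64, x_2 = 180, y_2 = 240, r_2 = 76, x0_3 = 216, y0_3 = 96, x1_4 = 332, y1_4 = 284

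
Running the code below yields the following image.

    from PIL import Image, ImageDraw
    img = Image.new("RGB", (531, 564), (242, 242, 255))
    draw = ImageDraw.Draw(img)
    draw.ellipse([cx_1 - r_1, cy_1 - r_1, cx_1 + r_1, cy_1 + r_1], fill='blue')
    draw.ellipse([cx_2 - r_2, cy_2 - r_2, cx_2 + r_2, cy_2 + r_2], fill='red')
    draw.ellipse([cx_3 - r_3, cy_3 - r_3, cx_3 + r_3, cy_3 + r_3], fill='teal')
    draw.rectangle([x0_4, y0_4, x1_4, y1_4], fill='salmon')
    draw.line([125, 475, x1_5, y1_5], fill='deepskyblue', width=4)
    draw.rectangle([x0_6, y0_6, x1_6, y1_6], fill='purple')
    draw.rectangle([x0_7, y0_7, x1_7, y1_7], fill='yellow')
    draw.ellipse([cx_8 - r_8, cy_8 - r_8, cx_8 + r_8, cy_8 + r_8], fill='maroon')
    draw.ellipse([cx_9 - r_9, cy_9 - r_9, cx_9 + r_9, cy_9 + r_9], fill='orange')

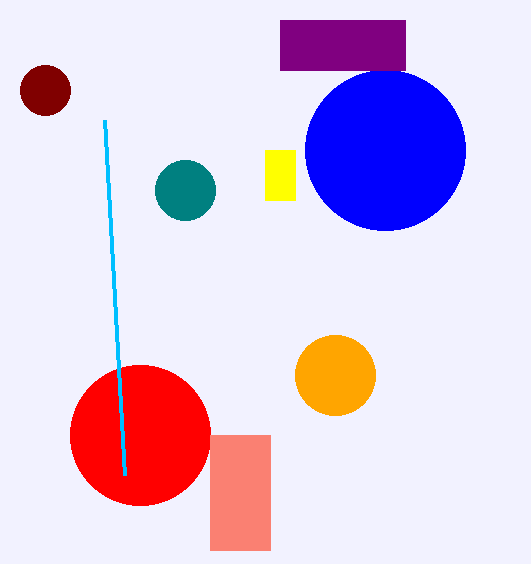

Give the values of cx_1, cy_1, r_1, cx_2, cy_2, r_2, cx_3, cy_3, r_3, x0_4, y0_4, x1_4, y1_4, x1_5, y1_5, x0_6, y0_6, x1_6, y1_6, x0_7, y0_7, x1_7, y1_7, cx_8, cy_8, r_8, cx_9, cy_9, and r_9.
cx_1 = 385, cy_1 = 150, r_1 = 80, cx_2 = 140, cy_2 = 435, r_2 = 70, cx_3 = 185, cy_3 = 190, r_3 = 30, x0_4 = 210, y0_4 = 435, x1_4 = 270, y1_4 = 550, x1_5 = 105, y1_5 = 120, x0_6 = 280, y0_6 = 20, x1_6 = 405, y1_6 = 70, x0_7 = 265, y0_7 = 150, x1_7 = 295, y1_7 = 200, cx_8 = 45, cy_8 = 90, r_8 = 25, cx_9 = 335, cy_9 = 375, r_9 = 40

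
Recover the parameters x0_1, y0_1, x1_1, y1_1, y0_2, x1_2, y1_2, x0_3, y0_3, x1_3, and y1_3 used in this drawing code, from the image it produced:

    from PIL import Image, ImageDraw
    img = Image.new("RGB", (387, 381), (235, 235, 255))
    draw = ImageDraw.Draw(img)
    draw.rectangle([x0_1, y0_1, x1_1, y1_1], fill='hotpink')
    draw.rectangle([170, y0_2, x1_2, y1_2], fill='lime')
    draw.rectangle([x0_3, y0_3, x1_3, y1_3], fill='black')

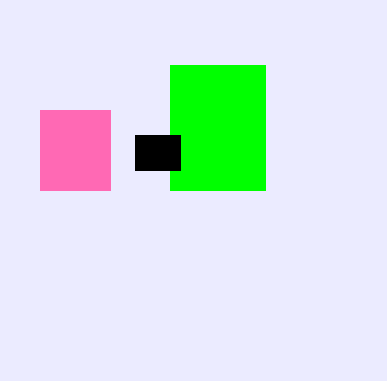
x0_1 = 40, y0_1 = 110, x1_1 = 110, y1_1 = 190, y0_2 = 65, x1_2 = 265, y1_2 = 190, x0_3 = 135, y0_3 = 135, x1_3 = 180, y1_3 = 170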